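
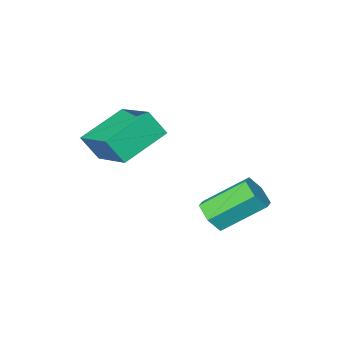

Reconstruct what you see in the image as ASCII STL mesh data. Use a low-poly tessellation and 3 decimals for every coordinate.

solid 
facet normal -0.398 0.393 -0.829
outer loop
vertex -0.247 0.18 0.069
vertex 1.352 0.344 -0.621
vertex -0.398 -1.603 -0.704
endloop
endfacet
facet normal -0.914 -0.094 0.395
outer loop
vertex 0.008 -2.004 0.141
vertex -0.247 0.18 0.069
vertex -0.398 -1.603 -0.704
endloop
endfacet
facet normal -0.398 0.393 -0.829
outer loop
vertex -0.398 -1.603 -0.704
vertex 1.352 0.344 -0.621
vertex 1.201 -1.439 -1.395
endloop
endfacet
facet normal -0.078 -0.915 -0.397
outer loop
vertex 1.201 -1.439 -1.395
vertex 0.008 -2.004 0.141
vertex -0.398 -1.603 -0.704
endloop
endfacet
facet normal 0.077 0.915 0.397
outer loop
vertex -0.247 0.18 0.069
vertex 1.758 -0.057 0.224
vertex 1.352 0.344 -0.621
endloop
endfacet
facet normal -0.914 -0.094 0.394
outer loop
vertex 0.159 -0.221 0.915
vertex -0.247 0.18 0.069
vertex 0.008 -2.004 0.141
endloop
endfacet
facet normal 0.077 0.915 0.396
outer loop
vertex 0.159 -0.221 0.915
vertex 1.758 -0.057 0.224
vertex -0.247 0.18 0.069
endloop
endfacet
facet normal 0.914 0.094 -0.395
outer loop
vertex 1.352 0.344 -0.621
vertex 1.758 -0.057 0.224
vertex 1.201 -1.439 -1.395
endloop
endfacet
facet normal -0.077 -0.915 -0.397
outer loop
vertex 1.607 -1.84 -0.549
vertex 0.008 -2.004 0.141
vertex 1.201 -1.439 -1.395
endloop
endfacet
facet normal 0.914 0.094 -0.394
outer loop
vertex 1.201 -1.439 -1.395
vertex 1.758 -0.057 0.224
vertex 1.607 -1.84 -0.549
endloop
endfacet
facet normal 0.398 -0.393 0.829
outer loop
vertex 1.607 -1.84 -0.549
vertex 0.159 -0.221 0.915
vertex 0.008 -2.004 0.141
endloop
endfacet
facet normal 0.398 -0.393 0.829
outer loop
vertex 1.758 -0.057 0.224
vertex 0.159 -0.221 0.915
vertex 1.607 -1.84 -0.549
endloop
endfacet
facet normal 0.693 -0.408 -0.595
outer loop
vertex -0.432 1.632 -2.424
vertex -0.804 1.769 -2.951
vertex -0.361 2.209 -2.737
endloop
endfacet
facet normal 0.713 0.264 0.649
outer loop
vertex -0.432 1.632 -2.424
vertex -0.361 2.209 -2.737
vertex -1.623 2.334 -1.401
endloop
endfacet
facet normal 0.713 0.264 0.649
outer loop
vertex -1.623 2.334 -1.401
vertex -0.361 2.209 -2.737
vertex -1.552 2.911 -1.714
endloop
endfacet
facet normal -0.692 0.408 0.595
outer loop
vertex -1.623 2.334 -1.401
vertex -1.552 2.911 -1.714
vertex -1.996 2.471 -1.929
endloop
endfacet
facet normal 0.693 -0.408 -0.595
outer loop
vertex -0.361 2.209 -2.737
vertex -0.804 1.769 -2.951
vertex -0.734 2.345 -3.265
endloop
endfacet
facet normal 0.449 0.889 -0.088
outer loop
vertex -0.361 2.209 -2.737
vertex -0.734 2.345 -3.265
vertex -1.552 2.911 -1.714
endloop
endfacet
facet normal 0.450 0.889 -0.087
outer loop
vertex -1.552 2.911 -1.714
vertex -0.734 2.345 -3.265
vertex -1.925 3.048 -2.242
endloop
endfacet
facet normal -0.692 0.408 0.595
outer loop
vertex -1.552 2.911 -1.714
vertex -1.925 3.048 -2.242
vertex -1.996 2.471 -1.929
endloop
endfacet
facet normal 0.692 -0.408 -0.595
outer loop
vertex -0.734 2.345 -3.265
vertex -0.804 1.769 -2.951
vertex -1.177 1.906 -3.479
endloop
endfacet
facet normal -0.263 0.624 -0.736
outer loop
vertex -0.734 2.345 -3.265
vertex -1.177 1.906 -3.479
vertex -1.925 3.048 -2.242
endloop
endfacet
facet normal -0.264 0.624 -0.736
outer loop
vertex -1.925 3.048 -2.242
vertex -1.177 1.906 -3.479
vertex -2.368 2.608 -2.456
endloop
endfacet
facet normal -0.693 0.408 0.595
outer loop
vertex -1.925 3.048 -2.242
vertex -2.368 2.608 -2.456
vertex -1.996 2.471 -1.929
endloop
endfacet
facet normal 0.692 -0.408 -0.595
outer loop
vertex -1.177 1.906 -3.479
vertex -0.804 1.769 -2.951
vertex -1.248 1.329 -3.166
endloop
endfacet
facet normal -0.713 -0.264 -0.649
outer loop
vertex -1.177 1.906 -3.479
vertex -1.248 1.329 -3.166
vertex -2.368 2.608 -2.456
endloop
endfacet
facet normal -0.713 -0.264 -0.649
outer loop
vertex -2.368 2.608 -2.456
vertex -1.248 1.329 -3.166
vertex -2.439 2.031 -2.143
endloop
endfacet
facet normal -0.693 0.408 0.595
outer loop
vertex -2.368 2.608 -2.456
vertex -2.439 2.031 -2.143
vertex -1.996 2.471 -1.929
endloop
endfacet
facet normal 0.692 -0.408 -0.595
outer loop
vertex -1.248 1.329 -3.166
vertex -0.804 1.769 -2.951
vertex -0.875 1.192 -2.638
endloop
endfacet
facet normal -0.449 -0.889 0.087
outer loop
vertex -1.248 1.329 -3.166
vertex -0.875 1.192 -2.638
vertex -2.439 2.031 -2.143
endloop
endfacet
facet normal -0.449 -0.889 0.088
outer loop
vertex -2.439 2.031 -2.143
vertex -0.875 1.192 -2.638
vertex -2.066 1.895 -1.615
endloop
endfacet
facet normal -0.693 0.408 0.595
outer loop
vertex -2.439 2.031 -2.143
vertex -2.066 1.895 -1.615
vertex -1.996 2.471 -1.929
endloop
endfacet
facet normal 0.693 -0.408 -0.595
outer loop
vertex -0.875 1.192 -2.638
vertex -0.804 1.769 -2.951
vertex -0.432 1.632 -2.424
endloop
endfacet
facet normal 0.264 -0.624 0.736
outer loop
vertex -0.875 1.192 -2.638
vertex -0.432 1.632 -2.424
vertex -2.066 1.895 -1.615
endloop
endfacet
facet normal 0.264 -0.624 0.735
outer loop
vertex -2.066 1.895 -1.615
vertex -0.432 1.632 -2.424
vertex -1.623 2.334 -1.401
endloop
endfacet
facet normal -0.692 0.408 0.595
outer loop
vertex -2.066 1.895 -1.615
vertex -1.623 2.334 -1.401
vertex -1.996 2.471 -1.929
endloop
endfacet

endsolid


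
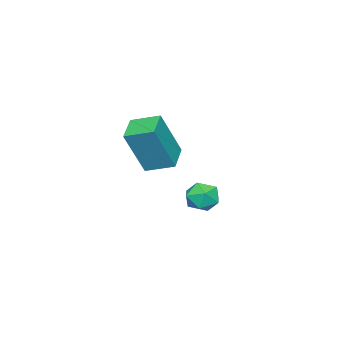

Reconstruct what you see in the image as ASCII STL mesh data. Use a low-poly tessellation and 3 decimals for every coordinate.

solid 
facet normal -0.900 -0.328 0.287
outer loop
vertex 1.151 -2.894 3.776
vertex 0.86 -1.778 4.139
vertex 0.384 -2.47 1.856
endloop
endfacet
facet normal 0.242 -0.923 -0.300
outer loop
vertex 1.5 -2.062 1.501
vertex 1.151 -2.894 3.776
vertex 0.384 -2.47 1.856
endloop
endfacet
facet normal -0.900 -0.328 0.287
outer loop
vertex 0.384 -2.47 1.856
vertex 0.86 -1.778 4.139
vertex 0.093 -1.353 2.22
endloop
endfacet
facet normal -0.363 0.202 -0.910
outer loop
vertex 0.093 -1.353 2.22
vertex 1.5 -2.062 1.501
vertex 0.384 -2.47 1.856
endloop
endfacet
facet normal 0.363 -0.201 0.910
outer loop
vertex 1.151 -2.894 3.776
vertex 1.976 -1.37 3.784
vertex 0.86 -1.778 4.139
endloop
endfacet
facet normal 0.241 -0.923 -0.301
outer loop
vertex 2.267 -2.487 3.42
vertex 1.151 -2.894 3.776
vertex 1.5 -2.062 1.501
endloop
endfacet
facet normal 0.364 -0.202 0.909
outer loop
vertex 2.267 -2.487 3.42
vertex 1.976 -1.37 3.784
vertex 1.151 -2.894 3.776
endloop
endfacet
facet normal -0.242 0.923 0.301
outer loop
vertex 0.86 -1.778 4.139
vertex 1.976 -1.37 3.784
vertex 0.093 -1.353 2.22
endloop
endfacet
facet normal -0.364 0.201 -0.910
outer loop
vertex 1.209 -0.946 1.864
vertex 1.5 -2.062 1.501
vertex 0.093 -1.353 2.22
endloop
endfacet
facet normal -0.241 0.923 0.300
outer loop
vertex 0.093 -1.353 2.22
vertex 1.976 -1.37 3.784
vertex 1.209 -0.946 1.864
endloop
endfacet
facet normal 0.900 0.328 -0.287
outer loop
vertex 1.209 -0.946 1.864
vertex 2.267 -2.487 3.42
vertex 1.5 -2.062 1.501
endloop
endfacet
facet normal 0.900 0.328 -0.287
outer loop
vertex 1.976 -1.37 3.784
vertex 2.267 -2.487 3.42
vertex 1.209 -0.946 1.864
endloop
endfacet
facet normal 0.107 0.883 0.458
outer loop
vertex -2.509 -1.243 -1.542
vertex -2.886 -1.531 -0.899
vertex -2.092 -1.596 -0.959
endloop
endfacet
facet normal 0.644 0.765 0.003
outer loop
vertex -2.509 -1.243 -1.542
vertex -2.092 -1.596 -0.959
vertex -1.913 -1.744 -1.724
endloop
endfacet
facet normal 0.365 0.669 -0.647
outer loop
vertex -2.509 -1.243 -1.542
vertex -1.913 -1.744 -1.724
vertex -2.597 -1.77 -2.137
endloop
endfacet
facet normal -0.345 0.727 -0.593
outer loop
vertex -2.509 -1.243 -1.542
vertex -2.597 -1.77 -2.137
vertex -3.198 -1.639 -1.627
endloop
endfacet
facet normal -0.505 0.859 0.089
outer loop
vertex -2.509 -1.243 -1.542
vertex -3.198 -1.639 -1.627
vertex -2.886 -1.531 -0.899
endloop
endfacet
facet normal 0.968 0.159 0.196
outer loop
vertex -1.913 -1.744 -1.724
vertex -2.092 -1.596 -0.959
vertex -1.922 -2.341 -1.193
endloop
endfacet
facet normal 0.099 0.349 0.932
outer loop
vertex -2.092 -1.596 -0.959
vertex -2.886 -1.531 -0.899
vertex -2.523 -2.21 -0.683
endloop
endfacet
facet normal -0.889 0.311 0.335
outer loop
vertex -2.886 -1.531 -0.899
vertex -3.198 -1.639 -1.627
vertex -3.207 -2.236 -1.096
endloop
endfacet
facet normal -0.631 0.098 -0.769
outer loop
vertex -3.198 -1.639 -1.627
vertex -2.597 -1.77 -2.137
vertex -3.028 -2.384 -1.861
endloop
endfacet
facet normal 0.517 0.004 -0.856
outer loop
vertex -2.597 -1.77 -2.137
vertex -1.913 -1.744 -1.724
vertex -2.234 -2.449 -1.921
endloop
endfacet
facet normal 0.345 -0.727 0.593
outer loop
vertex -2.611 -2.737 -1.278
vertex -1.922 -2.341 -1.193
vertex -2.523 -2.21 -0.683
endloop
endfacet
facet normal -0.365 -0.669 0.647
outer loop
vertex -2.611 -2.737 -1.278
vertex -2.523 -2.21 -0.683
vertex -3.207 -2.236 -1.096
endloop
endfacet
facet normal -0.644 -0.765 -0.003
outer loop
vertex -2.611 -2.737 -1.278
vertex -3.207 -2.236 -1.096
vertex -3.028 -2.384 -1.861
endloop
endfacet
facet normal -0.107 -0.883 -0.458
outer loop
vertex -2.611 -2.737 -1.278
vertex -3.028 -2.384 -1.861
vertex -2.234 -2.449 -1.921
endloop
endfacet
facet normal 0.505 -0.859 -0.089
outer loop
vertex -2.611 -2.737 -1.278
vertex -2.234 -2.449 -1.921
vertex -1.922 -2.341 -1.193
endloop
endfacet
facet normal 0.631 -0.098 0.769
outer loop
vertex -2.523 -2.21 -0.683
vertex -1.922 -2.341 -1.193
vertex -2.092 -1.596 -0.959
endloop
endfacet
facet normal -0.517 -0.004 0.856
outer loop
vertex -3.207 -2.236 -1.096
vertex -2.523 -2.21 -0.683
vertex -2.886 -1.531 -0.899
endloop
endfacet
facet normal -0.968 -0.159 -0.196
outer loop
vertex -3.028 -2.384 -1.861
vertex -3.207 -2.236 -1.096
vertex -3.198 -1.639 -1.627
endloop
endfacet
facet normal -0.099 -0.349 -0.932
outer loop
vertex -2.234 -2.449 -1.921
vertex -3.028 -2.384 -1.861
vertex -2.597 -1.77 -2.137
endloop
endfacet
facet normal 0.889 -0.311 -0.335
outer loop
vertex -1.922 -2.341 -1.193
vertex -2.234 -2.449 -1.921
vertex -1.913 -1.744 -1.724
endloop
endfacet

endsolid


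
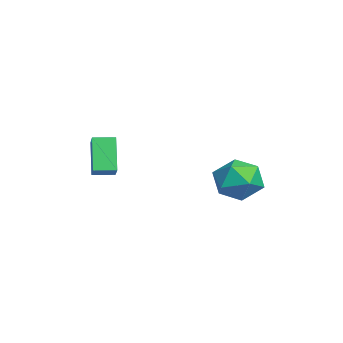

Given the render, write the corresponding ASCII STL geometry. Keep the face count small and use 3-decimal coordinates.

solid 
facet normal -0.883 0.294 -0.366
outer loop
vertex 3.296 3.6 0.283
vertex 2.709 2.869 1.111
vertex 2.981 4.054 1.406
endloop
endfacet
facet normal -0.394 0.808 -0.437
outer loop
vertex 3.296 3.6 0.283
vertex 2.981 4.054 1.406
vertex 4.096 4.329 0.91
endloop
endfacet
facet normal 0.147 0.547 -0.824
outer loop
vertex 3.296 3.6 0.283
vertex 4.096 4.329 0.91
vertex 4.514 3.314 0.31
endloop
endfacet
facet normal -0.008 -0.128 -0.992
outer loop
vertex 3.296 3.6 0.283
vertex 4.514 3.314 0.31
vertex 3.656 2.411 0.434
endloop
endfacet
facet normal -0.645 -0.285 -0.709
outer loop
vertex 3.296 3.6 0.283
vertex 3.656 2.411 0.434
vertex 2.709 2.869 1.111
endloop
endfacet
facet normal -0.144 0.967 0.212
outer loop
vertex 4.096 4.329 0.91
vertex 2.981 4.054 1.406
vertex 4.004 4.049 2.126
endloop
endfacet
facet normal -0.936 0.133 0.327
outer loop
vertex 2.981 4.054 1.406
vertex 2.709 2.869 1.111
vertex 3.146 3.146 2.25
endloop
endfacet
facet normal -0.551 -0.803 -0.227
outer loop
vertex 2.709 2.869 1.111
vertex 3.656 2.411 0.434
vertex 3.564 2.131 1.65
endloop
endfacet
facet normal 0.479 -0.549 -0.685
outer loop
vertex 3.656 2.411 0.434
vertex 4.514 3.314 0.31
vertex 4.679 2.406 1.154
endloop
endfacet
facet normal 0.730 0.545 -0.413
outer loop
vertex 4.514 3.314 0.31
vertex 4.096 4.329 0.91
vertex 4.951 3.591 1.449
endloop
endfacet
facet normal 0.008 0.128 0.992
outer loop
vertex 4.364 2.86 2.277
vertex 4.004 4.049 2.126
vertex 3.146 3.146 2.25
endloop
endfacet
facet normal -0.147 -0.547 0.824
outer loop
vertex 4.364 2.86 2.277
vertex 3.146 3.146 2.25
vertex 3.564 2.131 1.65
endloop
endfacet
facet normal 0.394 -0.808 0.437
outer loop
vertex 4.364 2.86 2.277
vertex 3.564 2.131 1.65
vertex 4.679 2.406 1.154
endloop
endfacet
facet normal 0.883 -0.294 0.366
outer loop
vertex 4.364 2.86 2.277
vertex 4.679 2.406 1.154
vertex 4.951 3.591 1.449
endloop
endfacet
facet normal 0.645 0.285 0.709
outer loop
vertex 4.364 2.86 2.277
vertex 4.951 3.591 1.449
vertex 4.004 4.049 2.126
endloop
endfacet
facet normal -0.479 0.549 0.685
outer loop
vertex 3.146 3.146 2.25
vertex 4.004 4.049 2.126
vertex 2.981 4.054 1.406
endloop
endfacet
facet normal -0.730 -0.545 0.413
outer loop
vertex 3.564 2.131 1.65
vertex 3.146 3.146 2.25
vertex 2.709 2.869 1.111
endloop
endfacet
facet normal 0.144 -0.967 -0.212
outer loop
vertex 4.679 2.406 1.154
vertex 3.564 2.131 1.65
vertex 3.656 2.411 0.434
endloop
endfacet
facet normal 0.936 -0.133 -0.327
outer loop
vertex 4.951 3.591 1.449
vertex 4.679 2.406 1.154
vertex 4.514 3.314 0.31
endloop
endfacet
facet normal 0.551 0.803 0.227
outer loop
vertex 4.004 4.049 2.126
vertex 4.951 3.591 1.449
vertex 4.096 4.329 0.91
endloop
endfacet
facet normal -0.557 -0.000 0.830
outer loop
vertex 0.444 -2.959 2.799
vertex 0.4 -1.89 2.77
vertex -0.452 -3.011 2.198
endloop
endfacet
facet normal 0.040 -0.999 0.026
outer loop
vertex 0.64 -3.01 0.57
vertex 0.444 -2.959 2.799
vertex -0.452 -3.011 2.198
endloop
endfacet
facet normal -0.557 -0.000 0.830
outer loop
vertex -0.452 -3.011 2.198
vertex 0.4 -1.89 2.77
vertex -0.496 -1.943 2.169
endloop
endfacet
facet normal -0.829 -0.049 -0.556
outer loop
vertex -0.496 -1.943 2.169
vertex 0.64 -3.01 0.57
vertex -0.452 -3.011 2.198
endloop
endfacet
facet normal 0.829 0.049 0.556
outer loop
vertex 0.444 -2.959 2.799
vertex 1.492 -1.889 1.142
vertex 0.4 -1.89 2.77
endloop
endfacet
facet normal 0.041 -0.999 0.026
outer loop
vertex 1.536 -2.957 1.171
vertex 0.444 -2.959 2.799
vertex 0.64 -3.01 0.57
endloop
endfacet
facet normal 0.829 0.049 0.556
outer loop
vertex 1.536 -2.957 1.171
vertex 1.492 -1.889 1.142
vertex 0.444 -2.959 2.799
endloop
endfacet
facet normal -0.041 0.999 -0.027
outer loop
vertex 0.4 -1.89 2.77
vertex 1.492 -1.889 1.142
vertex -0.496 -1.943 2.169
endloop
endfacet
facet normal -0.829 -0.049 -0.556
outer loop
vertex 0.596 -1.941 0.541
vertex 0.64 -3.01 0.57
vertex -0.496 -1.943 2.169
endloop
endfacet
facet normal -0.041 0.999 -0.026
outer loop
vertex -0.496 -1.943 2.169
vertex 1.492 -1.889 1.142
vertex 0.596 -1.941 0.541
endloop
endfacet
facet normal 0.557 0.000 -0.830
outer loop
vertex 0.596 -1.941 0.541
vertex 1.536 -2.957 1.171
vertex 0.64 -3.01 0.57
endloop
endfacet
facet normal 0.557 0.000 -0.830
outer loop
vertex 1.492 -1.889 1.142
vertex 1.536 -2.957 1.171
vertex 0.596 -1.941 0.541
endloop
endfacet

endsolid


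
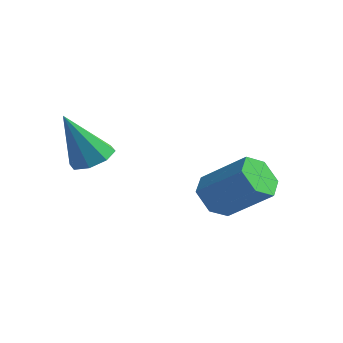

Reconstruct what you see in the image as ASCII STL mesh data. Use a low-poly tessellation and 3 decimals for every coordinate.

solid 
facet normal 0.345 0.253 -0.904
outer loop
vertex -0.899 -0.983 -1.605
vertex -1.431 -1.237 -1.879
vertex -1.266 -0.651 -1.652
endloop
endfacet
facet normal 0.430 0.574 0.697
outer loop
vertex -0.899 -0.983 -1.605
vertex -1.266 -0.651 -1.652
vertex -2.009 -1.663 -0.361
endloop
endfacet
facet normal 0.345 0.253 -0.904
outer loop
vertex -1.266 -0.651 -1.652
vertex -1.431 -1.237 -1.879
vertex -1.73 -0.662 -1.832
endloop
endfacet
facet normal -0.221 0.825 0.520
outer loop
vertex -1.266 -0.651 -1.652
vertex -1.73 -0.662 -1.832
vertex -2.009 -1.663 -0.361
endloop
endfacet
facet normal 0.345 0.253 -0.904
outer loop
vertex -1.73 -0.662 -1.832
vertex -1.431 -1.237 -1.879
vertex -2.018 -1.009 -2.039
endloop
endfacet
facet normal -0.811 0.544 0.216
outer loop
vertex -1.73 -0.662 -1.832
vertex -2.018 -1.009 -2.039
vertex -2.009 -1.663 -0.361
endloop
endfacet
facet normal 0.345 0.253 -0.904
outer loop
vertex -2.018 -1.009 -2.039
vertex -1.431 -1.237 -1.879
vertex -1.963 -1.491 -2.153
endloop
endfacet
facet normal -0.994 -0.105 -0.036
outer loop
vertex -2.018 -1.009 -2.039
vertex -1.963 -1.491 -2.153
vertex -2.009 -1.663 -0.361
endloop
endfacet
facet normal 0.344 0.255 -0.904
outer loop
vertex -1.963 -1.491 -2.153
vertex -1.431 -1.237 -1.879
vertex -1.596 -1.823 -2.107
endloop
endfacet
facet normal -0.662 -0.744 -0.088
outer loop
vertex -1.963 -1.491 -2.153
vertex -1.596 -1.823 -2.107
vertex -2.009 -1.663 -0.361
endloop
endfacet
facet normal 0.345 0.255 -0.904
outer loop
vertex -1.596 -1.823 -2.107
vertex -1.431 -1.237 -1.879
vertex -1.132 -1.812 -1.927
endloop
endfacet
facet normal -0.011 -0.996 0.089
outer loop
vertex -1.596 -1.823 -2.107
vertex -1.132 -1.812 -1.927
vertex -2.009 -1.663 -0.361
endloop
endfacet
facet normal 0.344 0.254 -0.904
outer loop
vertex -1.132 -1.812 -1.927
vertex -1.431 -1.237 -1.879
vertex -0.843 -1.464 -1.719
endloop
endfacet
facet normal 0.579 -0.715 0.392
outer loop
vertex -1.132 -1.812 -1.927
vertex -0.843 -1.464 -1.719
vertex -2.009 -1.663 -0.361
endloop
endfacet
facet normal 0.344 0.254 -0.904
outer loop
vertex -0.843 -1.464 -1.719
vertex -1.431 -1.237 -1.879
vertex -0.899 -0.983 -1.605
endloop
endfacet
facet normal 0.762 -0.064 0.645
outer loop
vertex -0.843 -1.464 -1.719
vertex -0.899 -0.983 -1.605
vertex -2.009 -1.663 -0.361
endloop
endfacet
facet normal -0.766 -0.124 -0.630
outer loop
vertex 1.035 1.373 -4.517
vertex 0.566 1.459 -3.964
vertex 0.788 2.039 -4.348
endloop
endfacet
facet normal 0.547 0.391 -0.740
outer loop
vertex 1.035 1.373 -4.517
vertex 0.788 2.039 -4.348
vertex 2.283 1.574 -3.489
endloop
endfacet
facet normal 0.547 0.390 -0.741
outer loop
vertex 2.283 1.574 -3.489
vertex 0.788 2.039 -4.348
vertex 2.037 2.24 -3.32
endloop
endfacet
facet normal 0.766 0.123 0.631
outer loop
vertex 2.283 1.574 -3.489
vertex 2.037 2.24 -3.32
vertex 1.814 1.661 -2.936
endloop
endfacet
facet normal -0.766 -0.124 -0.630
outer loop
vertex 0.788 2.039 -4.348
vertex 0.566 1.459 -3.964
vertex 0.319 2.126 -3.795
endloop
endfacet
facet normal -0.018 0.985 -0.170
outer loop
vertex 0.788 2.039 -4.348
vertex 0.319 2.126 -3.795
vertex 2.037 2.24 -3.32
endloop
endfacet
facet normal -0.018 0.985 -0.170
outer loop
vertex 2.037 2.24 -3.32
vertex 0.319 2.126 -3.795
vertex 1.568 2.327 -2.767
endloop
endfacet
facet normal 0.766 0.123 0.631
outer loop
vertex 2.037 2.24 -3.32
vertex 1.568 2.327 -2.767
vertex 1.814 1.661 -2.936
endloop
endfacet
facet normal -0.766 -0.124 -0.630
outer loop
vertex 0.319 2.126 -3.795
vertex 0.566 1.459 -3.964
vertex 0.097 1.546 -3.411
endloop
endfacet
facet normal -0.566 0.595 0.571
outer loop
vertex 0.319 2.126 -3.795
vertex 0.097 1.546 -3.411
vertex 1.568 2.327 -2.767
endloop
endfacet
facet normal -0.566 0.595 0.571
outer loop
vertex 1.568 2.327 -2.767
vertex 0.097 1.546 -3.411
vertex 1.345 1.747 -2.383
endloop
endfacet
facet normal 0.766 0.123 0.631
outer loop
vertex 1.568 2.327 -2.767
vertex 1.345 1.747 -2.383
vertex 1.814 1.661 -2.936
endloop
endfacet
facet normal -0.766 -0.123 -0.631
outer loop
vertex 0.097 1.546 -3.411
vertex 0.566 1.459 -3.964
vertex 0.343 0.88 -3.58
endloop
endfacet
facet normal -0.547 -0.390 0.741
outer loop
vertex 0.097 1.546 -3.411
vertex 0.343 0.88 -3.58
vertex 1.345 1.747 -2.383
endloop
endfacet
facet normal -0.547 -0.391 0.741
outer loop
vertex 1.345 1.747 -2.383
vertex 0.343 0.88 -3.58
vertex 1.592 1.081 -2.552
endloop
endfacet
facet normal 0.766 0.124 0.630
outer loop
vertex 1.345 1.747 -2.383
vertex 1.592 1.081 -2.552
vertex 1.814 1.661 -2.936
endloop
endfacet
facet normal -0.766 -0.123 -0.631
outer loop
vertex 0.343 0.88 -3.58
vertex 0.566 1.459 -3.964
vertex 0.812 0.793 -4.133
endloop
endfacet
facet normal 0.018 -0.985 0.170
outer loop
vertex 0.343 0.88 -3.58
vertex 0.812 0.793 -4.133
vertex 1.592 1.081 -2.552
endloop
endfacet
facet normal 0.018 -0.985 0.170
outer loop
vertex 1.592 1.081 -2.552
vertex 0.812 0.793 -4.133
vertex 2.061 0.994 -3.105
endloop
endfacet
facet normal 0.766 0.124 0.630
outer loop
vertex 1.592 1.081 -2.552
vertex 2.061 0.994 -3.105
vertex 1.814 1.661 -2.936
endloop
endfacet
facet normal -0.766 -0.123 -0.631
outer loop
vertex 0.812 0.793 -4.133
vertex 0.566 1.459 -3.964
vertex 1.035 1.373 -4.517
endloop
endfacet
facet normal 0.566 -0.595 -0.571
outer loop
vertex 0.812 0.793 -4.133
vertex 1.035 1.373 -4.517
vertex 2.061 0.994 -3.105
endloop
endfacet
facet normal 0.566 -0.595 -0.571
outer loop
vertex 2.061 0.994 -3.105
vertex 1.035 1.373 -4.517
vertex 2.283 1.574 -3.489
endloop
endfacet
facet normal 0.766 0.124 0.630
outer loop
vertex 2.061 0.994 -3.105
vertex 2.283 1.574 -3.489
vertex 1.814 1.661 -2.936
endloop
endfacet

endsolid


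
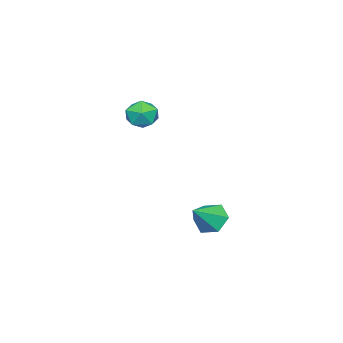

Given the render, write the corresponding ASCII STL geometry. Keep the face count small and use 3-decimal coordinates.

solid 
facet normal -0.984 0.083 -0.160
outer loop
vertex -4.458 -3.514 2.212
vertex -4.52 -4.299 2.187
vertex -4.6 -3.919 2.874
endloop
endfacet
facet normal -0.742 0.631 0.227
outer loop
vertex -4.458 -3.514 2.212
vertex -4.6 -3.919 2.874
vertex -4.088 -3.319 2.881
endloop
endfacet
facet normal -0.235 0.960 -0.150
outer loop
vertex -4.458 -3.514 2.212
vertex -4.088 -3.319 2.881
vertex -3.692 -3.329 2.199
endloop
endfacet
facet normal -0.162 0.616 -0.771
outer loop
vertex -4.458 -3.514 2.212
vertex -3.692 -3.329 2.199
vertex -3.959 -3.935 1.771
endloop
endfacet
facet normal -0.625 0.074 -0.777
outer loop
vertex -4.458 -3.514 2.212
vertex -3.959 -3.935 1.771
vertex -4.52 -4.299 2.187
endloop
endfacet
facet normal -0.441 0.367 0.819
outer loop
vertex -4.088 -3.319 2.881
vertex -4.6 -3.919 2.874
vertex -3.921 -3.985 3.269
endloop
endfacet
facet normal -0.833 -0.520 0.191
outer loop
vertex -4.6 -3.919 2.874
vertex -4.52 -4.299 2.187
vertex -4.188 -4.591 2.841
endloop
endfacet
facet normal -0.252 -0.534 -0.807
outer loop
vertex -4.52 -4.299 2.187
vertex -3.959 -3.935 1.771
vertex -3.792 -4.601 2.159
endloop
endfacet
facet normal 0.497 0.344 -0.797
outer loop
vertex -3.959 -3.935 1.771
vertex -3.692 -3.329 2.199
vertex -3.28 -4.001 2.166
endloop
endfacet
facet normal 0.382 0.901 0.208
outer loop
vertex -3.692 -3.329 2.199
vertex -4.088 -3.319 2.881
vertex -3.36 -3.621 2.853
endloop
endfacet
facet normal 0.162 -0.616 0.771
outer loop
vertex -3.422 -4.406 2.828
vertex -3.921 -3.985 3.269
vertex -4.188 -4.591 2.841
endloop
endfacet
facet normal 0.235 -0.960 0.150
outer loop
vertex -3.422 -4.406 2.828
vertex -4.188 -4.591 2.841
vertex -3.792 -4.601 2.159
endloop
endfacet
facet normal 0.742 -0.631 -0.227
outer loop
vertex -3.422 -4.406 2.828
vertex -3.792 -4.601 2.159
vertex -3.28 -4.001 2.166
endloop
endfacet
facet normal 0.984 -0.083 0.160
outer loop
vertex -3.422 -4.406 2.828
vertex -3.28 -4.001 2.166
vertex -3.36 -3.621 2.853
endloop
endfacet
facet normal 0.625 -0.074 0.777
outer loop
vertex -3.422 -4.406 2.828
vertex -3.36 -3.621 2.853
vertex -3.921 -3.985 3.269
endloop
endfacet
facet normal -0.497 -0.344 0.797
outer loop
vertex -4.188 -4.591 2.841
vertex -3.921 -3.985 3.269
vertex -4.6 -3.919 2.874
endloop
endfacet
facet normal -0.382 -0.901 -0.208
outer loop
vertex -3.792 -4.601 2.159
vertex -4.188 -4.591 2.841
vertex -4.52 -4.299 2.187
endloop
endfacet
facet normal 0.441 -0.367 -0.819
outer loop
vertex -3.28 -4.001 2.166
vertex -3.792 -4.601 2.159
vertex -3.959 -3.935 1.771
endloop
endfacet
facet normal 0.833 0.520 -0.191
outer loop
vertex -3.36 -3.621 2.853
vertex -3.28 -4.001 2.166
vertex -3.692 -3.329 2.199
endloop
endfacet
facet normal 0.252 0.534 0.807
outer loop
vertex -3.921 -3.985 3.269
vertex -3.36 -3.621 2.853
vertex -4.088 -3.319 2.881
endloop
endfacet
facet normal -0.776 0.145 -0.614
outer loop
vertex -3.795 -1.148 -3.39
vertex -4.264 -0.946 -2.749
vertex -3.841 -0.367 -3.147
endloop
endfacet
facet normal 0.908 0.172 -0.381
outer loop
vertex -3.795 -1.148 -3.39
vertex -3.841 -0.367 -3.147
vertex -3.156 -1.154 -1.871
endloop
endfacet
facet normal -0.776 0.144 -0.614
outer loop
vertex -3.841 -0.367 -3.147
vertex -4.264 -0.946 -2.749
vertex -4.311 -0.164 -2.506
endloop
endfacet
facet normal 0.583 0.793 0.176
outer loop
vertex -3.841 -0.367 -3.147
vertex -4.311 -0.164 -2.506
vertex -3.156 -1.154 -1.871
endloop
endfacet
facet normal -0.775 0.145 -0.615
outer loop
vertex -4.311 -0.164 -2.506
vertex -4.264 -0.946 -2.749
vertex -4.734 -0.743 -2.109
endloop
endfacet
facet normal 0.019 0.556 0.831
outer loop
vertex -4.311 -0.164 -2.506
vertex -4.734 -0.743 -2.109
vertex -3.156 -1.154 -1.871
endloop
endfacet
facet normal -0.775 0.146 -0.615
outer loop
vertex -4.734 -0.743 -2.109
vertex -4.264 -0.946 -2.749
vertex -4.688 -1.525 -2.352
endloop
endfacet
facet normal -0.218 -0.301 0.928
outer loop
vertex -4.734 -0.743 -2.109
vertex -4.688 -1.525 -2.352
vertex -3.156 -1.154 -1.871
endloop
endfacet
facet normal -0.775 0.146 -0.615
outer loop
vertex -4.688 -1.525 -2.352
vertex -4.264 -0.946 -2.749
vertex -4.218 -1.727 -2.993
endloop
endfacet
facet normal 0.107 -0.923 0.370
outer loop
vertex -4.688 -1.525 -2.352
vertex -4.218 -1.727 -2.993
vertex -3.156 -1.154 -1.871
endloop
endfacet
facet normal -0.776 0.146 -0.614
outer loop
vertex -4.218 -1.727 -2.993
vertex -4.264 -0.946 -2.749
vertex -3.795 -1.148 -3.39
endloop
endfacet
facet normal 0.670 -0.685 -0.285
outer loop
vertex -4.218 -1.727 -2.993
vertex -3.795 -1.148 -3.39
vertex -3.156 -1.154 -1.871
endloop
endfacet

endsolid


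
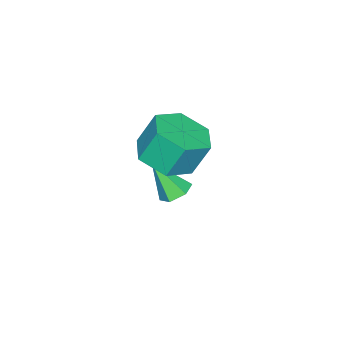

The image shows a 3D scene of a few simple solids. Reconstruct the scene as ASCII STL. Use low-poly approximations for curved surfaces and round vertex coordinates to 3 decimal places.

solid 
facet normal -0.105 0.533 -0.840
outer loop
vertex 2.169 2.415 -2.138
vertex 1.77 2.781 -1.856
vertex 2.365 2.914 -1.846
endloop
endfacet
facet normal 0.924 -0.381 0.030
outer loop
vertex 2.169 2.415 -2.138
vertex 2.365 2.914 -1.846
vertex 1.93 1.959 -0.564
endloop
endfacet
facet normal -0.105 0.533 -0.839
outer loop
vertex 2.365 2.914 -1.846
vertex 1.77 2.781 -1.856
vertex 1.966 3.279 -1.564
endloop
endfacet
facet normal 0.742 0.392 0.544
outer loop
vertex 2.365 2.914 -1.846
vertex 1.966 3.279 -1.564
vertex 1.93 1.959 -0.564
endloop
endfacet
facet normal -0.103 0.533 -0.840
outer loop
vertex 1.966 3.279 -1.564
vertex 1.77 2.781 -1.856
vertex 1.37 3.146 -1.575
endloop
endfacet
facet normal -0.148 0.600 0.786
outer loop
vertex 1.966 3.279 -1.564
vertex 1.37 3.146 -1.575
vertex 1.93 1.959 -0.564
endloop
endfacet
facet normal -0.103 0.533 -0.840
outer loop
vertex 1.37 3.146 -1.575
vertex 1.77 2.781 -1.856
vertex 1.174 2.648 -1.867
endloop
endfacet
facet normal -0.856 0.035 0.515
outer loop
vertex 1.37 3.146 -1.575
vertex 1.174 2.648 -1.867
vertex 1.93 1.959 -0.564
endloop
endfacet
facet normal -0.104 0.534 -0.839
outer loop
vertex 1.174 2.648 -1.867
vertex 1.77 2.781 -1.856
vertex 1.574 2.282 -2.149
endloop
endfacet
facet normal -0.675 -0.738 0.001
outer loop
vertex 1.174 2.648 -1.867
vertex 1.574 2.282 -2.149
vertex 1.93 1.959 -0.564
endloop
endfacet
facet normal -0.104 0.534 -0.839
outer loop
vertex 1.574 2.282 -2.149
vertex 1.77 2.781 -1.856
vertex 2.169 2.415 -2.138
endloop
endfacet
facet normal 0.216 -0.946 -0.241
outer loop
vertex 1.574 2.282 -2.149
vertex 2.169 2.415 -2.138
vertex 1.93 1.959 -0.564
endloop
endfacet
facet normal 0.235 -0.356 -0.904
outer loop
vertex 4.368 3.061 1.84
vertex 3.467 3.421 1.464
vertex 4.316 4.022 1.448
endloop
endfacet
facet normal 0.971 0.134 0.200
outer loop
vertex 4.368 3.061 1.84
vertex 4.316 4.022 1.448
vertex 4.053 3.538 3.052
endloop
endfacet
facet normal 0.971 0.134 0.200
outer loop
vertex 4.053 3.538 3.052
vertex 4.316 4.022 1.448
vertex 4.001 4.5 2.659
endloop
endfacet
facet normal -0.235 0.357 0.904
outer loop
vertex 4.053 3.538 3.052
vertex 4.001 4.5 2.659
vertex 3.153 3.899 2.676
endloop
endfacet
facet normal 0.235 -0.356 -0.904
outer loop
vertex 4.316 4.022 1.448
vertex 3.467 3.421 1.464
vertex 3.416 4.383 1.072
endloop
endfacet
facet normal 0.443 0.867 -0.227
outer loop
vertex 4.316 4.022 1.448
vertex 3.416 4.383 1.072
vertex 4.001 4.5 2.659
endloop
endfacet
facet normal 0.443 0.867 -0.227
outer loop
vertex 4.001 4.5 2.659
vertex 3.416 4.383 1.072
vertex 3.101 4.861 2.283
endloop
endfacet
facet normal -0.235 0.357 0.904
outer loop
vertex 4.001 4.5 2.659
vertex 3.101 4.861 2.283
vertex 3.153 3.899 2.676
endloop
endfacet
facet normal 0.235 -0.356 -0.904
outer loop
vertex 3.416 4.383 1.072
vertex 3.467 3.421 1.464
vertex 2.567 3.782 1.088
endloop
endfacet
facet normal -0.528 0.734 -0.427
outer loop
vertex 3.416 4.383 1.072
vertex 2.567 3.782 1.088
vertex 3.101 4.861 2.283
endloop
endfacet
facet normal -0.529 0.734 -0.426
outer loop
vertex 3.101 4.861 2.283
vertex 2.567 3.782 1.088
vertex 2.252 4.259 2.3
endloop
endfacet
facet normal -0.235 0.357 0.904
outer loop
vertex 3.101 4.861 2.283
vertex 2.252 4.259 2.3
vertex 3.153 3.899 2.676
endloop
endfacet
facet normal 0.235 -0.357 -0.904
outer loop
vertex 2.567 3.782 1.088
vertex 3.467 3.421 1.464
vertex 2.619 2.82 1.481
endloop
endfacet
facet normal -0.971 -0.134 -0.200
outer loop
vertex 2.567 3.782 1.088
vertex 2.619 2.82 1.481
vertex 2.252 4.259 2.3
endloop
endfacet
facet normal -0.971 -0.134 -0.200
outer loop
vertex 2.252 4.259 2.3
vertex 2.619 2.82 1.481
vertex 2.304 3.298 2.692
endloop
endfacet
facet normal -0.235 0.356 0.904
outer loop
vertex 2.252 4.259 2.3
vertex 2.304 3.298 2.692
vertex 3.153 3.899 2.676
endloop
endfacet
facet normal 0.235 -0.357 -0.904
outer loop
vertex 2.619 2.82 1.481
vertex 3.467 3.421 1.464
vertex 3.519 2.459 1.857
endloop
endfacet
facet normal -0.443 -0.867 0.227
outer loop
vertex 2.619 2.82 1.481
vertex 3.519 2.459 1.857
vertex 2.304 3.298 2.692
endloop
endfacet
facet normal -0.443 -0.867 0.227
outer loop
vertex 2.304 3.298 2.692
vertex 3.519 2.459 1.857
vertex 3.204 2.937 3.068
endloop
endfacet
facet normal -0.235 0.356 0.904
outer loop
vertex 2.304 3.298 2.692
vertex 3.204 2.937 3.068
vertex 3.153 3.899 2.676
endloop
endfacet
facet normal 0.235 -0.357 -0.904
outer loop
vertex 3.519 2.459 1.857
vertex 3.467 3.421 1.464
vertex 4.368 3.061 1.84
endloop
endfacet
facet normal 0.529 -0.734 0.427
outer loop
vertex 3.519 2.459 1.857
vertex 4.368 3.061 1.84
vertex 3.204 2.937 3.068
endloop
endfacet
facet normal 0.528 -0.735 0.426
outer loop
vertex 3.204 2.937 3.068
vertex 4.368 3.061 1.84
vertex 4.053 3.538 3.052
endloop
endfacet
facet normal -0.235 0.356 0.904
outer loop
vertex 3.204 2.937 3.068
vertex 4.053 3.538 3.052
vertex 3.153 3.899 2.676
endloop
endfacet

endsolid


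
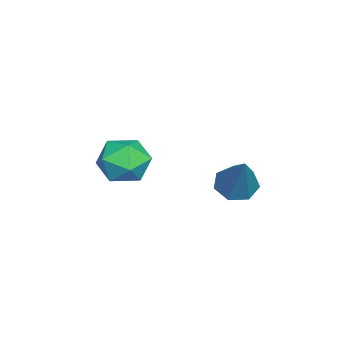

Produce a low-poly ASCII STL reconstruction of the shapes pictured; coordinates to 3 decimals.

solid 
facet normal -0.558 -0.206 -0.804
outer loop
vertex -2.053 -0.166 -1.097
vertex -2.69 -0.013 -0.694
vertex -2.262 0.469 -1.115
endloop
endfacet
facet normal 0.903 0.288 -0.319
outer loop
vertex -2.053 -0.166 -1.097
vertex -2.262 0.469 -1.115
vertex -1.49 0.433 1.034
endloop
endfacet
facet normal -0.557 -0.207 -0.804
outer loop
vertex -2.262 0.469 -1.115
vertex -2.69 -0.013 -0.694
vertex -2.794 0.74 -0.816
endloop
endfacet
facet normal 0.393 0.911 -0.126
outer loop
vertex -2.262 0.469 -1.115
vertex -2.794 0.74 -0.816
vertex -1.49 0.433 1.034
endloop
endfacet
facet normal -0.559 -0.207 -0.803
outer loop
vertex -2.794 0.74 -0.816
vertex -2.69 -0.013 -0.694
vertex -3.248 0.445 -0.424
endloop
endfacet
facet normal -0.282 0.895 0.347
outer loop
vertex -2.794 0.74 -0.816
vertex -3.248 0.445 -0.424
vertex -1.49 0.433 1.034
endloop
endfacet
facet normal -0.559 -0.207 -0.803
outer loop
vertex -3.248 0.445 -0.424
vertex -2.69 -0.013 -0.694
vertex -3.282 -0.195 -0.235
endloop
endfacet
facet normal -0.617 0.253 0.746
outer loop
vertex -3.248 0.445 -0.424
vertex -3.282 -0.195 -0.235
vertex -1.49 0.433 1.034
endloop
endfacet
facet normal -0.559 -0.207 -0.803
outer loop
vertex -3.282 -0.195 -0.235
vertex -2.69 -0.013 -0.694
vertex -2.87 -0.698 -0.392
endloop
endfacet
facet normal -0.357 -0.532 0.768
outer loop
vertex -3.282 -0.195 -0.235
vertex -2.87 -0.698 -0.392
vertex -1.49 0.433 1.034
endloop
endfacet
facet normal -0.558 -0.208 -0.804
outer loop
vertex -2.87 -0.698 -0.392
vertex -2.69 -0.013 -0.694
vertex -2.323 -0.685 -0.775
endloop
endfacet
facet normal 0.299 -0.867 0.398
outer loop
vertex -2.87 -0.698 -0.392
vertex -2.323 -0.685 -0.775
vertex -1.49 0.433 1.034
endloop
endfacet
facet normal -0.558 -0.208 -0.803
outer loop
vertex -2.323 -0.685 -0.775
vertex -2.69 -0.013 -0.694
vertex -2.053 -0.166 -1.097
endloop
endfacet
facet normal 0.861 -0.501 -0.086
outer loop
vertex -2.323 -0.685 -0.775
vertex -2.053 -0.166 -1.097
vertex -1.49 0.433 1.034
endloop
endfacet
facet normal -0.164 0.912 -0.376
outer loop
vertex -2.407 -3.118 -0.743
vertex -3.384 -3.175 -0.456
vertex -2.688 -2.788 0.18
endloop
endfacet
facet normal 0.509 0.848 -0.148
outer loop
vertex -2.407 -3.118 -0.743
vertex -2.688 -2.788 0.18
vertex -1.827 -3.324 0.07
endloop
endfacet
facet normal 0.810 0.304 -0.501
outer loop
vertex -2.407 -3.118 -0.743
vertex -1.827 -3.324 0.07
vertex -1.992 -4.043 -0.634
endloop
endfacet
facet normal 0.324 0.034 -0.946
outer loop
vertex -2.407 -3.118 -0.743
vertex -1.992 -4.043 -0.634
vertex -2.954 -3.951 -0.96
endloop
endfacet
facet normal -0.279 0.410 -0.869
outer loop
vertex -2.407 -3.118 -0.743
vertex -2.954 -3.951 -0.96
vertex -3.384 -3.175 -0.456
endloop
endfacet
facet normal 0.492 0.679 0.545
outer loop
vertex -1.827 -3.324 0.07
vertex -2.688 -2.788 0.18
vertex -2.446 -3.509 0.86
endloop
endfacet
facet normal -0.597 0.783 0.177
outer loop
vertex -2.688 -2.788 0.18
vertex -3.384 -3.175 -0.456
vertex -3.408 -3.417 0.534
endloop
endfacet
facet normal -0.783 -0.031 -0.621
outer loop
vertex -3.384 -3.175 -0.456
vertex -2.954 -3.951 -0.96
vertex -3.573 -4.136 -0.17
endloop
endfacet
facet normal 0.191 -0.639 -0.745
outer loop
vertex -2.954 -3.951 -0.96
vertex -1.992 -4.043 -0.634
vertex -2.712 -4.672 -0.28
endloop
endfacet
facet normal 0.979 -0.200 -0.025
outer loop
vertex -1.992 -4.043 -0.634
vertex -1.827 -3.324 0.07
vertex -2.016 -4.285 0.356
endloop
endfacet
facet normal -0.324 -0.034 0.946
outer loop
vertex -2.993 -4.342 0.643
vertex -2.446 -3.509 0.86
vertex -3.408 -3.417 0.534
endloop
endfacet
facet normal -0.810 -0.304 0.501
outer loop
vertex -2.993 -4.342 0.643
vertex -3.408 -3.417 0.534
vertex -3.573 -4.136 -0.17
endloop
endfacet
facet normal -0.509 -0.848 0.148
outer loop
vertex -2.993 -4.342 0.643
vertex -3.573 -4.136 -0.17
vertex -2.712 -4.672 -0.28
endloop
endfacet
facet normal 0.164 -0.912 0.376
outer loop
vertex -2.993 -4.342 0.643
vertex -2.712 -4.672 -0.28
vertex -2.016 -4.285 0.356
endloop
endfacet
facet normal 0.279 -0.410 0.869
outer loop
vertex -2.993 -4.342 0.643
vertex -2.016 -4.285 0.356
vertex -2.446 -3.509 0.86
endloop
endfacet
facet normal -0.191 0.639 0.745
outer loop
vertex -3.408 -3.417 0.534
vertex -2.446 -3.509 0.86
vertex -2.688 -2.788 0.18
endloop
endfacet
facet normal -0.979 0.200 0.025
outer loop
vertex -3.573 -4.136 -0.17
vertex -3.408 -3.417 0.534
vertex -3.384 -3.175 -0.456
endloop
endfacet
facet normal -0.492 -0.679 -0.545
outer loop
vertex -2.712 -4.672 -0.28
vertex -3.573 -4.136 -0.17
vertex -2.954 -3.951 -0.96
endloop
endfacet
facet normal 0.597 -0.783 -0.177
outer loop
vertex -2.016 -4.285 0.356
vertex -2.712 -4.672 -0.28
vertex -1.992 -4.043 -0.634
endloop
endfacet
facet normal 0.783 0.031 0.621
outer loop
vertex -2.446 -3.509 0.86
vertex -2.016 -4.285 0.356
vertex -1.827 -3.324 0.07
endloop
endfacet

endsolid


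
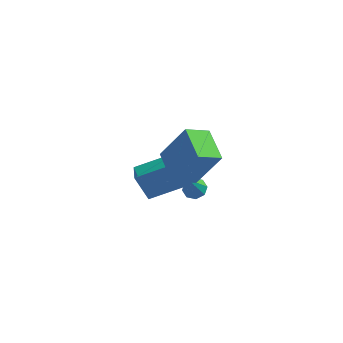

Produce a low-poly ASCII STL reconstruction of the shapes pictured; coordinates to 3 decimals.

solid 
facet normal -0.881 -0.259 -0.395
outer loop
vertex 0.286 -1.513 -1.598
vertex 0.103 -0.582 -1.799
vertex 0.944 -1.678 -2.958
endloop
endfacet
facet normal 0.188 -0.960 0.207
outer loop
vertex 2.857 -1.118 -2.101
vertex 0.286 -1.513 -1.598
vertex 0.944 -1.678 -2.958
endloop
endfacet
facet normal -0.881 -0.259 -0.395
outer loop
vertex 0.944 -1.678 -2.958
vertex 0.103 -0.582 -1.799
vertex 0.761 -0.747 -3.159
endloop
endfacet
facet normal 0.433 -0.108 -0.895
outer loop
vertex 0.761 -0.747 -3.159
vertex 2.857 -1.118 -2.101
vertex 0.944 -1.678 -2.958
endloop
endfacet
facet normal -0.433 0.108 0.895
outer loop
vertex 0.286 -1.513 -1.598
vertex 2.016 -0.022 -0.942
vertex 0.103 -0.582 -1.799
endloop
endfacet
facet normal 0.188 -0.960 0.207
outer loop
vertex 2.199 -0.953 -0.741
vertex 0.286 -1.513 -1.598
vertex 2.857 -1.118 -2.101
endloop
endfacet
facet normal -0.433 0.108 0.895
outer loop
vertex 2.199 -0.953 -0.741
vertex 2.016 -0.022 -0.942
vertex 0.286 -1.513 -1.598
endloop
endfacet
facet normal -0.188 0.960 -0.207
outer loop
vertex 0.103 -0.582 -1.799
vertex 2.016 -0.022 -0.942
vertex 0.761 -0.747 -3.159
endloop
endfacet
facet normal 0.433 -0.108 -0.895
outer loop
vertex 2.674 -0.187 -2.302
vertex 2.857 -1.118 -2.101
vertex 0.761 -0.747 -3.159
endloop
endfacet
facet normal -0.188 0.960 -0.207
outer loop
vertex 0.761 -0.747 -3.159
vertex 2.016 -0.022 -0.942
vertex 2.674 -0.187 -2.302
endloop
endfacet
facet normal 0.881 0.259 0.395
outer loop
vertex 2.674 -0.187 -2.302
vertex 2.199 -0.953 -0.741
vertex 2.857 -1.118 -2.101
endloop
endfacet
facet normal 0.881 0.259 0.395
outer loop
vertex 2.016 -0.022 -0.942
vertex 2.199 -0.953 -0.741
vertex 2.674 -0.187 -2.302
endloop
endfacet
facet normal -0.507 -0.055 -0.860
outer loop
vertex 2.461 -4.786 2.014
vertex 1.729 -3.324 2.352
vertex 3.411 -4.172 1.415
endloop
endfacet
facet normal 0.438 -0.876 -0.203
outer loop
vertex 4.491 -4.056 3.248
vertex 2.461 -4.786 2.014
vertex 3.411 -4.172 1.415
endloop
endfacet
facet normal -0.506 -0.054 -0.861
outer loop
vertex 3.411 -4.172 1.415
vertex 1.729 -3.324 2.352
vertex 2.68 -2.71 1.754
endloop
endfacet
facet normal 0.742 0.480 -0.468
outer loop
vertex 2.68 -2.71 1.754
vertex 4.491 -4.056 3.248
vertex 3.411 -4.172 1.415
endloop
endfacet
facet normal -0.742 -0.480 0.468
outer loop
vertex 2.461 -4.786 2.014
vertex 2.809 -3.208 4.185
vertex 1.729 -3.324 2.352
endloop
endfacet
facet normal 0.438 -0.876 -0.203
outer loop
vertex 3.54 -4.67 3.846
vertex 2.461 -4.786 2.014
vertex 4.491 -4.056 3.248
endloop
endfacet
facet normal -0.742 -0.480 0.468
outer loop
vertex 3.54 -4.67 3.846
vertex 2.809 -3.208 4.185
vertex 2.461 -4.786 2.014
endloop
endfacet
facet normal -0.438 0.876 0.203
outer loop
vertex 1.729 -3.324 2.352
vertex 2.809 -3.208 4.185
vertex 2.68 -2.71 1.754
endloop
endfacet
facet normal 0.742 0.480 -0.468
outer loop
vertex 3.759 -2.594 3.586
vertex 4.491 -4.056 3.248
vertex 2.68 -2.71 1.754
endloop
endfacet
facet normal -0.438 0.876 0.203
outer loop
vertex 2.68 -2.71 1.754
vertex 2.809 -3.208 4.185
vertex 3.759 -2.594 3.586
endloop
endfacet
facet normal 0.506 0.054 0.861
outer loop
vertex 3.759 -2.594 3.586
vertex 3.54 -4.67 3.846
vertex 4.491 -4.056 3.248
endloop
endfacet
facet normal 0.507 0.054 0.860
outer loop
vertex 2.809 -3.208 4.185
vertex 3.54 -4.67 3.846
vertex 3.759 -2.594 3.586
endloop
endfacet
facet normal 0.155 0.418 -0.895
outer loop
vertex 3.639 -2.982 -0.76
vertex 3.164 -2.673 -0.698
vertex 3.713 -2.598 -0.568
endloop
endfacet
facet normal 0.864 -0.348 0.364
outer loop
vertex 3.639 -2.982 -0.76
vertex 3.713 -2.598 -0.568
vertex 2.936 -3.287 0.618
endloop
endfacet
facet normal 0.155 0.418 -0.895
outer loop
vertex 3.713 -2.598 -0.568
vertex 3.164 -2.673 -0.698
vertex 3.466 -2.258 -0.452
endloop
endfacet
facet normal 0.710 0.298 0.638
outer loop
vertex 3.713 -2.598 -0.568
vertex 3.466 -2.258 -0.452
vertex 2.936 -3.287 0.618
endloop
endfacet
facet normal 0.155 0.418 -0.895
outer loop
vertex 3.466 -2.258 -0.452
vertex 3.164 -2.673 -0.698
vertex 3.042 -2.161 -0.48
endloop
endfacet
facet normal 0.110 0.689 0.717
outer loop
vertex 3.466 -2.258 -0.452
vertex 3.042 -2.161 -0.48
vertex 2.936 -3.287 0.618
endloop
endfacet
facet normal 0.155 0.418 -0.895
outer loop
vertex 3.042 -2.161 -0.48
vertex 3.164 -2.673 -0.698
vertex 2.689 -2.364 -0.636
endloop
endfacet
facet normal -0.585 0.594 0.552
outer loop
vertex 3.042 -2.161 -0.48
vertex 2.689 -2.364 -0.636
vertex 2.936 -3.287 0.618
endloop
endfacet
facet normal 0.154 0.417 -0.896
outer loop
vertex 2.689 -2.364 -0.636
vertex 3.164 -2.673 -0.698
vertex 2.614 -2.749 -0.828
endloop
endfacet
facet normal -0.968 0.068 0.241
outer loop
vertex 2.689 -2.364 -0.636
vertex 2.614 -2.749 -0.828
vertex 2.936 -3.287 0.618
endloop
endfacet
facet normal 0.154 0.417 -0.896
outer loop
vertex 2.614 -2.749 -0.828
vertex 3.164 -2.673 -0.698
vertex 2.861 -3.089 -0.944
endloop
endfacet
facet normal -0.814 -0.580 -0.034
outer loop
vertex 2.614 -2.749 -0.828
vertex 2.861 -3.089 -0.944
vertex 2.936 -3.287 0.618
endloop
endfacet
facet normal 0.155 0.417 -0.896
outer loop
vertex 2.861 -3.089 -0.944
vertex 3.164 -2.673 -0.698
vertex 3.285 -3.186 -0.916
endloop
endfacet
facet normal -0.215 -0.970 -0.113
outer loop
vertex 2.861 -3.089 -0.944
vertex 3.285 -3.186 -0.916
vertex 2.936 -3.287 0.618
endloop
endfacet
facet normal 0.154 0.417 -0.896
outer loop
vertex 3.285 -3.186 -0.916
vertex 3.164 -2.673 -0.698
vertex 3.639 -2.982 -0.76
endloop
endfacet
facet normal 0.481 -0.875 0.052
outer loop
vertex 3.285 -3.186 -0.916
vertex 3.639 -2.982 -0.76
vertex 2.936 -3.287 0.618
endloop
endfacet

endsolid


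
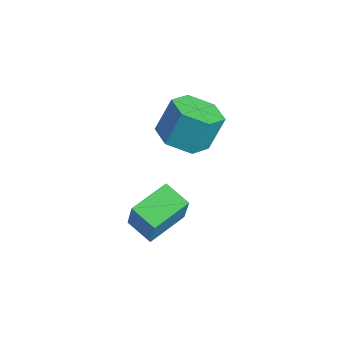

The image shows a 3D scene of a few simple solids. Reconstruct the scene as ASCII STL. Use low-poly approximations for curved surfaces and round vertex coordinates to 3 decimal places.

solid 
facet normal -0.001 -0.437 -0.899
outer loop
vertex 2.327 1.163 0.385
vertex 1.359 1.303 0.318
vertex 1.977 1.987 -0.015
endloop
endfacet
facet normal 0.934 0.320 -0.157
outer loop
vertex 2.327 1.163 0.385
vertex 1.977 1.987 -0.015
vertex 2.329 1.798 1.689
endloop
endfacet
facet normal 0.934 0.322 -0.157
outer loop
vertex 2.329 1.798 1.689
vertex 1.977 1.987 -0.015
vertex 1.978 2.621 1.288
endloop
endfacet
facet normal 0.001 0.438 0.899
outer loop
vertex 2.329 1.798 1.689
vertex 1.978 2.621 1.288
vertex 1.361 1.937 1.622
endloop
endfacet
facet normal -0.001 -0.437 -0.899
outer loop
vertex 1.977 1.987 -0.015
vertex 1.359 1.303 0.318
vertex 1.009 2.126 -0.082
endloop
endfacet
facet normal 0.157 0.888 -0.432
outer loop
vertex 1.977 1.987 -0.015
vertex 1.009 2.126 -0.082
vertex 1.978 2.621 1.288
endloop
endfacet
facet normal 0.157 0.888 -0.432
outer loop
vertex 1.978 2.621 1.288
vertex 1.009 2.126 -0.082
vertex 1.011 2.76 1.222
endloop
endfacet
facet normal 0.002 0.438 0.899
outer loop
vertex 1.978 2.621 1.288
vertex 1.011 2.76 1.222
vertex 1.361 1.937 1.622
endloop
endfacet
facet normal -0.001 -0.437 -0.899
outer loop
vertex 1.009 2.126 -0.082
vertex 1.359 1.303 0.318
vertex 0.391 1.442 0.251
endloop
endfacet
facet normal -0.776 0.568 -0.275
outer loop
vertex 1.009 2.126 -0.082
vertex 0.391 1.442 0.251
vertex 1.011 2.76 1.222
endloop
endfacet
facet normal -0.776 0.568 -0.275
outer loop
vertex 1.011 2.76 1.222
vertex 0.391 1.442 0.251
vertex 0.393 2.077 1.555
endloop
endfacet
facet normal 0.001 0.437 0.899
outer loop
vertex 1.011 2.76 1.222
vertex 0.393 2.077 1.555
vertex 1.361 1.937 1.622
endloop
endfacet
facet normal -0.001 -0.438 -0.899
outer loop
vertex 0.391 1.442 0.251
vertex 1.359 1.303 0.318
vertex 0.742 0.619 0.652
endloop
endfacet
facet normal -0.934 -0.321 0.158
outer loop
vertex 0.391 1.442 0.251
vertex 0.742 0.619 0.652
vertex 0.393 2.077 1.555
endloop
endfacet
facet normal -0.934 -0.321 0.157
outer loop
vertex 0.393 2.077 1.555
vertex 0.742 0.619 0.652
vertex 0.743 1.253 1.955
endloop
endfacet
facet normal 0.001 0.437 0.899
outer loop
vertex 0.393 2.077 1.555
vertex 0.743 1.253 1.955
vertex 1.361 1.937 1.622
endloop
endfacet
facet normal -0.002 -0.438 -0.899
outer loop
vertex 0.742 0.619 0.652
vertex 1.359 1.303 0.318
vertex 1.709 0.48 0.718
endloop
endfacet
facet normal -0.157 -0.888 0.432
outer loop
vertex 0.742 0.619 0.652
vertex 1.709 0.48 0.718
vertex 0.743 1.253 1.955
endloop
endfacet
facet normal -0.157 -0.888 0.432
outer loop
vertex 0.743 1.253 1.955
vertex 1.709 0.48 0.718
vertex 1.711 1.114 2.022
endloop
endfacet
facet normal 0.001 0.437 0.899
outer loop
vertex 0.743 1.253 1.955
vertex 1.711 1.114 2.022
vertex 1.361 1.937 1.622
endloop
endfacet
facet normal -0.001 -0.437 -0.899
outer loop
vertex 1.709 0.48 0.718
vertex 1.359 1.303 0.318
vertex 2.327 1.163 0.385
endloop
endfacet
facet normal 0.776 -0.568 0.275
outer loop
vertex 1.709 0.48 0.718
vertex 2.327 1.163 0.385
vertex 1.711 1.114 2.022
endloop
endfacet
facet normal 0.776 -0.567 0.275
outer loop
vertex 1.711 1.114 2.022
vertex 2.327 1.163 0.385
vertex 2.329 1.798 1.689
endloop
endfacet
facet normal 0.001 0.437 0.899
outer loop
vertex 1.711 1.114 2.022
vertex 2.329 1.798 1.689
vertex 1.361 1.937 1.622
endloop
endfacet
facet normal -0.900 -0.296 0.319
outer loop
vertex 1.961 -0.937 -1.946
vertex 1.55 0.597 -1.682
vertex 1.471 -0.846 -3.244
endloop
endfacet
facet normal 0.256 -0.953 -0.163
outer loop
vertex 2.47 -0.517 -3.598
vertex 1.961 -0.937 -1.946
vertex 1.471 -0.846 -3.244
endloop
endfacet
facet normal -0.900 -0.296 0.319
outer loop
vertex 1.471 -0.846 -3.244
vertex 1.55 0.597 -1.682
vertex 1.06 0.689 -2.979
endloop
endfacet
facet normal -0.353 0.067 -0.933
outer loop
vertex 1.06 0.689 -2.979
vertex 2.47 -0.517 -3.598
vertex 1.471 -0.846 -3.244
endloop
endfacet
facet normal 0.353 -0.066 0.933
outer loop
vertex 1.961 -0.937 -1.946
vertex 2.549 0.926 -2.036
vertex 1.55 0.597 -1.682
endloop
endfacet
facet normal 0.255 -0.953 -0.164
outer loop
vertex 2.96 -0.609 -2.301
vertex 1.961 -0.937 -1.946
vertex 2.47 -0.517 -3.598
endloop
endfacet
facet normal 0.353 -0.066 0.933
outer loop
vertex 2.96 -0.609 -2.301
vertex 2.549 0.926 -2.036
vertex 1.961 -0.937 -1.946
endloop
endfacet
facet normal -0.256 0.953 0.164
outer loop
vertex 1.55 0.597 -1.682
vertex 2.549 0.926 -2.036
vertex 1.06 0.689 -2.979
endloop
endfacet
facet normal -0.353 0.066 -0.933
outer loop
vertex 2.059 1.017 -3.334
vertex 2.47 -0.517 -3.598
vertex 1.06 0.689 -2.979
endloop
endfacet
facet normal -0.255 0.953 0.163
outer loop
vertex 1.06 0.689 -2.979
vertex 2.549 0.926 -2.036
vertex 2.059 1.017 -3.334
endloop
endfacet
facet normal 0.900 0.296 -0.319
outer loop
vertex 2.059 1.017 -3.334
vertex 2.96 -0.609 -2.301
vertex 2.47 -0.517 -3.598
endloop
endfacet
facet normal 0.900 0.296 -0.319
outer loop
vertex 2.549 0.926 -2.036
vertex 2.96 -0.609 -2.301
vertex 2.059 1.017 -3.334
endloop
endfacet

endsolid


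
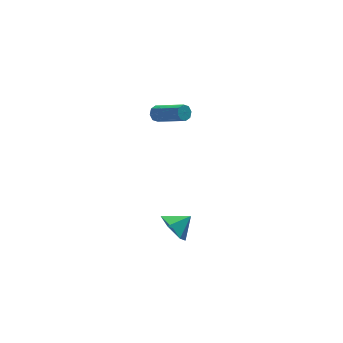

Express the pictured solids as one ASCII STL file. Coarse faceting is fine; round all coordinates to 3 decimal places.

solid 
facet normal -0.838 -0.103 -0.536
outer loop
vertex -2.008 -3.335 -1.995
vertex -2.453 -3.792 -1.212
vertex -2.513 -2.789 -1.311
endloop
endfacet
facet normal 0.671 0.736 -0.092
outer loop
vertex -2.008 -3.335 -1.995
vertex -2.513 -2.789 -1.311
vertex -1.447 -3.668 -0.568
endloop
endfacet
facet normal -0.838 -0.103 -0.536
outer loop
vertex -2.513 -2.789 -1.311
vertex -2.453 -3.792 -1.212
vertex -2.958 -3.247 -0.528
endloop
endfacet
facet normal 0.232 0.776 0.586
outer loop
vertex -2.513 -2.789 -1.311
vertex -2.958 -3.247 -0.528
vertex -1.447 -3.668 -0.568
endloop
endfacet
facet normal -0.838 -0.104 -0.536
outer loop
vertex -2.958 -3.247 -0.528
vertex -2.453 -3.792 -1.212
vertex -2.897 -4.25 -0.429
endloop
endfacet
facet normal 0.055 0.101 0.993
outer loop
vertex -2.958 -3.247 -0.528
vertex -2.897 -4.25 -0.429
vertex -1.447 -3.668 -0.568
endloop
endfacet
facet normal -0.838 -0.104 -0.536
outer loop
vertex -2.897 -4.25 -0.429
vertex -2.453 -3.792 -1.212
vertex -2.392 -4.796 -1.112
endloop
endfacet
facet normal 0.316 -0.614 0.724
outer loop
vertex -2.897 -4.25 -0.429
vertex -2.392 -4.796 -1.112
vertex -1.447 -3.668 -0.568
endloop
endfacet
facet normal -0.837 -0.104 -0.537
outer loop
vertex -2.392 -4.796 -1.112
vertex -2.453 -3.792 -1.212
vertex -1.947 -4.338 -1.895
endloop
endfacet
facet normal 0.755 -0.654 0.046
outer loop
vertex -2.392 -4.796 -1.112
vertex -1.947 -4.338 -1.895
vertex -1.447 -3.668 -0.568
endloop
endfacet
facet normal -0.837 -0.104 -0.537
outer loop
vertex -1.947 -4.338 -1.895
vertex -2.453 -3.792 -1.212
vertex -2.008 -3.335 -1.995
endloop
endfacet
facet normal 0.932 0.021 -0.362
outer loop
vertex -1.947 -4.338 -1.895
vertex -2.008 -3.335 -1.995
vertex -1.447 -3.668 -0.568
endloop
endfacet
facet normal -0.527 0.691 -0.495
outer loop
vertex -0.744 4.149 1.638
vertex -1.089 3.777 1.486
vertex -1.05 4.104 1.901
endloop
endfacet
facet normal 0.393 0.714 0.579
outer loop
vertex -0.744 4.149 1.638
vertex -1.05 4.104 1.901
vertex 0.394 2.656 2.707
endloop
endfacet
facet normal 0.391 0.713 0.582
outer loop
vertex 0.394 2.656 2.707
vertex -1.05 4.104 1.901
vertex 0.088 2.61 2.969
endloop
endfacet
facet normal 0.527 -0.691 0.495
outer loop
vertex 0.394 2.656 2.707
vertex 0.088 2.61 2.969
vertex 0.049 2.283 2.554
endloop
endfacet
facet normal -0.528 0.691 -0.495
outer loop
vertex -1.05 4.104 1.901
vertex -1.089 3.777 1.486
vertex -1.378 3.867 1.92
endloop
endfacet
facet normal -0.257 0.425 0.868
outer loop
vertex -1.05 4.104 1.901
vertex -1.378 3.867 1.92
vertex 0.088 2.61 2.969
endloop
endfacet
facet normal -0.254 0.428 0.868
outer loop
vertex 0.088 2.61 2.969
vertex -1.378 3.867 1.92
vertex -0.241 2.374 2.989
endloop
endfacet
facet normal 0.526 -0.691 0.495
outer loop
vertex 0.088 2.61 2.969
vertex -0.241 2.374 2.989
vertex 0.049 2.283 2.554
endloop
endfacet
facet normal -0.527 0.691 -0.494
outer loop
vertex -1.378 3.867 1.92
vertex -1.089 3.777 1.486
vertex -1.538 3.577 1.685
endloop
endfacet
facet normal -0.753 -0.110 0.648
outer loop
vertex -1.378 3.867 1.92
vertex -1.538 3.577 1.685
vertex -0.241 2.374 2.989
endloop
endfacet
facet normal -0.754 -0.111 0.647
outer loop
vertex -0.241 2.374 2.989
vertex -1.538 3.577 1.685
vertex -0.4 2.084 2.754
endloop
endfacet
facet normal 0.527 -0.690 0.496
outer loop
vertex -0.241 2.374 2.989
vertex -0.4 2.084 2.754
vertex 0.049 2.283 2.554
endloop
endfacet
facet normal -0.527 0.691 -0.495
outer loop
vertex -1.538 3.577 1.685
vertex -1.089 3.777 1.486
vertex -1.434 3.404 1.333
endloop
endfacet
facet normal -0.811 -0.584 0.047
outer loop
vertex -1.538 3.577 1.685
vertex -1.434 3.404 1.333
vertex -0.4 2.084 2.754
endloop
endfacet
facet normal -0.811 -0.584 0.047
outer loop
vertex -0.4 2.084 2.754
vertex -1.434 3.404 1.333
vertex -0.296 1.911 2.402
endloop
endfacet
facet normal 0.527 -0.691 0.495
outer loop
vertex -0.4 2.084 2.754
vertex -0.296 1.911 2.402
vertex 0.049 2.283 2.554
endloop
endfacet
facet normal -0.527 0.691 -0.495
outer loop
vertex -1.434 3.404 1.333
vertex -1.089 3.777 1.486
vertex -1.128 3.45 1.071
endloop
endfacet
facet normal -0.390 -0.714 -0.581
outer loop
vertex -1.434 3.404 1.333
vertex -1.128 3.45 1.071
vertex -0.296 1.911 2.402
endloop
endfacet
facet normal -0.393 -0.714 -0.580
outer loop
vertex -0.296 1.911 2.402
vertex -1.128 3.45 1.071
vertex 0.01 1.956 2.139
endloop
endfacet
facet normal 0.527 -0.691 0.495
outer loop
vertex -0.296 1.911 2.402
vertex 0.01 1.956 2.139
vertex 0.049 2.283 2.554
endloop
endfacet
facet normal -0.526 0.691 -0.495
outer loop
vertex -1.128 3.45 1.071
vertex -1.089 3.777 1.486
vertex -0.799 3.686 1.051
endloop
endfacet
facet normal 0.254 -0.427 -0.868
outer loop
vertex -1.128 3.45 1.071
vertex -0.799 3.686 1.051
vertex 0.01 1.956 2.139
endloop
endfacet
facet normal 0.257 -0.425 -0.868
outer loop
vertex 0.01 1.956 2.139
vertex -0.799 3.686 1.051
vertex 0.338 2.193 2.12
endloop
endfacet
facet normal 0.528 -0.691 0.495
outer loop
vertex 0.01 1.956 2.139
vertex 0.338 2.193 2.12
vertex 0.049 2.283 2.554
endloop
endfacet
facet normal -0.527 0.690 -0.496
outer loop
vertex -0.799 3.686 1.051
vertex -1.089 3.777 1.486
vertex -0.64 3.976 1.286
endloop
endfacet
facet normal 0.754 0.111 -0.647
outer loop
vertex -0.799 3.686 1.051
vertex -0.64 3.976 1.286
vertex 0.338 2.193 2.12
endloop
endfacet
facet normal 0.753 0.110 -0.648
outer loop
vertex 0.338 2.193 2.12
vertex -0.64 3.976 1.286
vertex 0.498 2.483 2.355
endloop
endfacet
facet normal 0.527 -0.691 0.494
outer loop
vertex 0.338 2.193 2.12
vertex 0.498 2.483 2.355
vertex 0.049 2.283 2.554
endloop
endfacet
facet normal -0.527 0.691 -0.495
outer loop
vertex -0.64 3.976 1.286
vertex -1.089 3.777 1.486
vertex -0.744 4.149 1.638
endloop
endfacet
facet normal 0.811 0.584 -0.047
outer loop
vertex -0.64 3.976 1.286
vertex -0.744 4.149 1.638
vertex 0.498 2.483 2.355
endloop
endfacet
facet normal 0.811 0.584 -0.047
outer loop
vertex 0.498 2.483 2.355
vertex -0.744 4.149 1.638
vertex 0.394 2.656 2.707
endloop
endfacet
facet normal 0.527 -0.691 0.495
outer loop
vertex 0.498 2.483 2.355
vertex 0.394 2.656 2.707
vertex 0.049 2.283 2.554
endloop
endfacet

endsolid


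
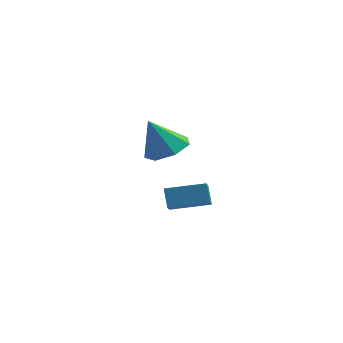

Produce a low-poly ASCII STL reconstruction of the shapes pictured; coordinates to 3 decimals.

solid 
facet normal -0.915 -0.366 -0.171
outer loop
vertex -4.605 1.923 -1.851
vertex -4.829 2.704 -2.324
vertex -4.272 1.495 -2.715
endloop
endfacet
facet normal 0.239 -0.831 0.503
outer loop
vertex -2.671 2.136 -2.416
vertex -4.605 1.923 -1.851
vertex -4.272 1.495 -2.715
endloop
endfacet
facet normal -0.915 -0.366 -0.171
outer loop
vertex -4.272 1.495 -2.715
vertex -4.829 2.704 -2.324
vertex -4.496 2.276 -3.188
endloop
endfacet
facet normal 0.326 -0.420 -0.847
outer loop
vertex -4.496 2.276 -3.188
vertex -2.671 2.136 -2.416
vertex -4.272 1.495 -2.715
endloop
endfacet
facet normal -0.326 0.420 0.847
outer loop
vertex -4.605 1.923 -1.851
vertex -3.228 3.345 -2.025
vertex -4.829 2.704 -2.324
endloop
endfacet
facet normal 0.239 -0.831 0.503
outer loop
vertex -3.004 2.564 -1.552
vertex -4.605 1.923 -1.851
vertex -2.671 2.136 -2.416
endloop
endfacet
facet normal -0.326 0.420 0.847
outer loop
vertex -3.004 2.564 -1.552
vertex -3.228 3.345 -2.025
vertex -4.605 1.923 -1.851
endloop
endfacet
facet normal -0.239 0.831 -0.503
outer loop
vertex -4.829 2.704 -2.324
vertex -3.228 3.345 -2.025
vertex -4.496 2.276 -3.188
endloop
endfacet
facet normal 0.326 -0.420 -0.847
outer loop
vertex -2.895 2.917 -2.889
vertex -2.671 2.136 -2.416
vertex -4.496 2.276 -3.188
endloop
endfacet
facet normal -0.239 0.831 -0.503
outer loop
vertex -4.496 2.276 -3.188
vertex -3.228 3.345 -2.025
vertex -2.895 2.917 -2.889
endloop
endfacet
facet normal 0.915 0.366 0.171
outer loop
vertex -2.895 2.917 -2.889
vertex -3.004 2.564 -1.552
vertex -2.671 2.136 -2.416
endloop
endfacet
facet normal 0.915 0.366 0.171
outer loop
vertex -3.228 3.345 -2.025
vertex -3.004 2.564 -1.552
vertex -2.895 2.917 -2.889
endloop
endfacet
facet normal 0.382 0.220 -0.898
outer loop
vertex -2.588 -0.595 2.312
vertex -3.097 -1.344 1.912
vertex -3.374 -0.401 2.025
endloop
endfacet
facet normal -0.064 0.736 0.673
outer loop
vertex -2.588 -0.595 2.312
vertex -3.374 -0.401 2.025
vertex -3.743 -1.716 3.428
endloop
endfacet
facet normal 0.383 0.220 -0.897
outer loop
vertex -3.374 -0.401 2.025
vertex -3.097 -1.344 1.912
vertex -3.951 -0.917 1.652
endloop
endfacet
facet normal -0.740 0.577 0.346
outer loop
vertex -3.374 -0.401 2.025
vertex -3.951 -0.917 1.652
vertex -3.743 -1.716 3.428
endloop
endfacet
facet normal 0.383 0.220 -0.897
outer loop
vertex -3.951 -0.917 1.652
vertex -3.097 -1.344 1.912
vertex -3.885 -1.755 1.475
endloop
endfacet
facet normal -0.993 -0.094 0.074
outer loop
vertex -3.951 -0.917 1.652
vertex -3.885 -1.755 1.475
vertex -3.743 -1.716 3.428
endloop
endfacet
facet normal 0.383 0.219 -0.897
outer loop
vertex -3.885 -1.755 1.475
vertex -3.097 -1.344 1.912
vertex -3.226 -2.284 1.627
endloop
endfacet
facet normal -0.633 -0.771 0.061
outer loop
vertex -3.885 -1.755 1.475
vertex -3.226 -2.284 1.627
vertex -3.743 -1.716 3.428
endloop
endfacet
facet normal 0.382 0.220 -0.898
outer loop
vertex -3.226 -2.284 1.627
vertex -3.097 -1.344 1.912
vertex -2.469 -2.106 1.993
endloop
endfacet
facet normal 0.069 -0.946 0.318
outer loop
vertex -3.226 -2.284 1.627
vertex -2.469 -2.106 1.993
vertex -3.743 -1.716 3.428
endloop
endfacet
facet normal 0.382 0.219 -0.898
outer loop
vertex -2.469 -2.106 1.993
vertex -3.097 -1.344 1.912
vertex -2.185 -1.354 2.297
endloop
endfacet
facet normal 0.585 -0.484 0.651
outer loop
vertex -2.469 -2.106 1.993
vertex -2.185 -1.354 2.297
vertex -3.743 -1.716 3.428
endloop
endfacet
facet normal 0.381 0.220 -0.898
outer loop
vertex -2.185 -1.354 2.297
vertex -3.097 -1.344 1.912
vertex -2.588 -0.595 2.312
endloop
endfacet
facet normal 0.526 0.263 0.809
outer loop
vertex -2.185 -1.354 2.297
vertex -2.588 -0.595 2.312
vertex -3.743 -1.716 3.428
endloop
endfacet

endsolid


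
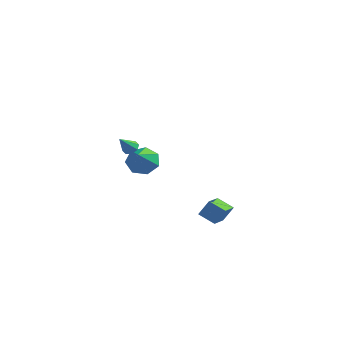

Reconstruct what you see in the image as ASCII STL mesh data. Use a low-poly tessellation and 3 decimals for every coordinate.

solid 
facet normal -0.285 0.713 -0.641
outer loop
vertex -2.9 2.542 -1.958
vertex -3.915 2.354 -1.715
vertex -3.241 3.034 -1.259
endloop
endfacet
facet normal 0.924 0.133 0.357
outer loop
vertex -2.9 2.542 -1.958
vertex -3.241 3.034 -1.259
vertex -3.285 0.786 -0.305
endloop
endfacet
facet normal -0.286 0.713 -0.641
outer loop
vertex -3.241 3.034 -1.259
vertex -3.915 2.354 -1.715
vertex -4.09 3.013 -0.904
endloop
endfacet
facet normal 0.352 0.360 0.864
outer loop
vertex -3.241 3.034 -1.259
vertex -4.09 3.013 -0.904
vertex -3.285 0.786 -0.305
endloop
endfacet
facet normal -0.286 0.712 -0.641
outer loop
vertex -4.09 3.013 -0.904
vertex -3.915 2.354 -1.715
vertex -4.806 2.496 -1.159
endloop
endfacet
facet normal -0.398 0.101 0.912
outer loop
vertex -4.09 3.013 -0.904
vertex -4.806 2.496 -1.159
vertex -3.285 0.786 -0.305
endloop
endfacet
facet normal -0.287 0.712 -0.641
outer loop
vertex -4.806 2.496 -1.159
vertex -3.915 2.354 -1.715
vertex -4.851 1.871 -1.833
endloop
endfacet
facet normal -0.764 -0.447 0.465
outer loop
vertex -4.806 2.496 -1.159
vertex -4.851 1.871 -1.833
vertex -3.285 0.786 -0.305
endloop
endfacet
facet normal -0.287 0.712 -0.641
outer loop
vertex -4.851 1.871 -1.833
vertex -3.915 2.354 -1.715
vertex -4.191 1.61 -2.418
endloop
endfacet
facet normal -0.468 -0.872 -0.139
outer loop
vertex -4.851 1.871 -1.833
vertex -4.191 1.61 -2.418
vertex -3.285 0.786 -0.305
endloop
endfacet
facet normal -0.287 0.712 -0.641
outer loop
vertex -4.191 1.61 -2.418
vertex -3.915 2.354 -1.715
vertex -3.323 1.909 -2.474
endloop
endfacet
facet normal 0.265 -0.854 -0.447
outer loop
vertex -4.191 1.61 -2.418
vertex -3.323 1.909 -2.474
vertex -3.285 0.786 -0.305
endloop
endfacet
facet normal -0.285 0.713 -0.641
outer loop
vertex -3.323 1.909 -2.474
vertex -3.915 2.354 -1.715
vertex -2.9 2.542 -1.958
endloop
endfacet
facet normal 0.885 -0.407 -0.226
outer loop
vertex -3.323 1.909 -2.474
vertex -2.9 2.542 -1.958
vertex -3.285 0.786 -0.305
endloop
endfacet
facet normal -0.384 -0.390 -0.837
outer loop
vertex 3.257 -3.671 -1.192
vertex 2.974 -2.17 -1.761
vertex 4.264 -3.658 -1.66
endloop
endfacet
facet normal 0.174 -0.921 0.348
outer loop
vertex 4.686 -3.23 -0.739
vertex 3.257 -3.671 -1.192
vertex 4.264 -3.658 -1.66
endloop
endfacet
facet normal -0.384 -0.389 -0.837
outer loop
vertex 4.264 -3.658 -1.66
vertex 2.974 -2.17 -1.761
vertex 3.98 -2.157 -2.228
endloop
endfacet
facet normal 0.907 0.012 -0.421
outer loop
vertex 3.98 -2.157 -2.228
vertex 4.686 -3.23 -0.739
vertex 4.264 -3.658 -1.66
endloop
endfacet
facet normal -0.907 -0.011 0.421
outer loop
vertex 3.257 -3.671 -1.192
vertex 3.396 -1.742 -0.84
vertex 2.974 -2.17 -1.761
endloop
endfacet
facet normal 0.174 -0.921 0.349
outer loop
vertex 3.68 -3.243 -0.272
vertex 3.257 -3.671 -1.192
vertex 4.686 -3.23 -0.739
endloop
endfacet
facet normal -0.906 -0.012 0.422
outer loop
vertex 3.68 -3.243 -0.272
vertex 3.396 -1.742 -0.84
vertex 3.257 -3.671 -1.192
endloop
endfacet
facet normal -0.174 0.921 -0.348
outer loop
vertex 2.974 -2.17 -1.761
vertex 3.396 -1.742 -0.84
vertex 3.98 -2.157 -2.228
endloop
endfacet
facet normal 0.907 0.011 -0.422
outer loop
vertex 4.403 -1.729 -1.308
vertex 4.686 -3.23 -0.739
vertex 3.98 -2.157 -2.228
endloop
endfacet
facet normal -0.174 0.921 -0.349
outer loop
vertex 3.98 -2.157 -2.228
vertex 3.396 -1.742 -0.84
vertex 4.403 -1.729 -1.308
endloop
endfacet
facet normal 0.384 0.390 0.837
outer loop
vertex 4.403 -1.729 -1.308
vertex 3.68 -3.243 -0.272
vertex 4.686 -3.23 -0.739
endloop
endfacet
facet normal 0.384 0.389 0.837
outer loop
vertex 3.396 -1.742 -0.84
vertex 3.68 -3.243 -0.272
vertex 4.403 -1.729 -1.308
endloop
endfacet
facet normal 0.196 0.617 -0.762
outer loop
vertex -1.8 -1.699 1.63
vertex -2.324 -1.572 1.598
vertex -1.899 -1.375 1.867
endloop
endfacet
facet normal 0.817 -0.157 0.555
outer loop
vertex -1.8 -1.699 1.63
vertex -1.899 -1.375 1.867
vertex -2.576 -2.368 2.582
endloop
endfacet
facet normal 0.196 0.617 -0.762
outer loop
vertex -1.899 -1.375 1.867
vertex -2.324 -1.572 1.598
vertex -2.246 -1.167 1.946
endloop
endfacet
facet normal 0.398 0.341 0.851
outer loop
vertex -1.899 -1.375 1.867
vertex -2.246 -1.167 1.946
vertex -2.576 -2.368 2.582
endloop
endfacet
facet normal 0.196 0.617 -0.762
outer loop
vertex -2.246 -1.167 1.946
vertex -2.324 -1.572 1.598
vertex -2.64 -1.195 1.822
endloop
endfacet
facet normal -0.291 0.509 0.810
outer loop
vertex -2.246 -1.167 1.946
vertex -2.64 -1.195 1.822
vertex -2.576 -2.368 2.582
endloop
endfacet
facet normal 0.195 0.616 -0.763
outer loop
vertex -2.64 -1.195 1.822
vertex -2.324 -1.572 1.598
vertex -2.848 -1.445 1.567
endloop
endfacet
facet normal -0.855 0.248 0.455
outer loop
vertex -2.64 -1.195 1.822
vertex -2.848 -1.445 1.567
vertex -2.576 -2.368 2.582
endloop
endfacet
facet normal 0.195 0.617 -0.762
outer loop
vertex -2.848 -1.445 1.567
vertex -2.324 -1.572 1.598
vertex -2.749 -1.769 1.33
endloop
endfacet
facet normal -0.957 -0.288 -0.006
outer loop
vertex -2.848 -1.445 1.567
vertex -2.749 -1.769 1.33
vertex -2.576 -2.368 2.582
endloop
endfacet
facet normal 0.194 0.617 -0.762
outer loop
vertex -2.749 -1.769 1.33
vertex -2.324 -1.572 1.598
vertex -2.402 -1.977 1.25
endloop
endfacet
facet normal -0.540 -0.786 -0.301
outer loop
vertex -2.749 -1.769 1.33
vertex -2.402 -1.977 1.25
vertex -2.576 -2.368 2.582
endloop
endfacet
facet normal 0.196 0.617 -0.762
outer loop
vertex -2.402 -1.977 1.25
vertex -2.324 -1.572 1.598
vertex -2.008 -1.949 1.374
endloop
endfacet
facet normal 0.150 -0.954 -0.260
outer loop
vertex -2.402 -1.977 1.25
vertex -2.008 -1.949 1.374
vertex -2.576 -2.368 2.582
endloop
endfacet
facet normal 0.196 0.617 -0.762
outer loop
vertex -2.008 -1.949 1.374
vertex -2.324 -1.572 1.598
vertex -1.8 -1.699 1.63
endloop
endfacet
facet normal 0.715 -0.693 0.096
outer loop
vertex -2.008 -1.949 1.374
vertex -1.8 -1.699 1.63
vertex -2.576 -2.368 2.582
endloop
endfacet

endsolid


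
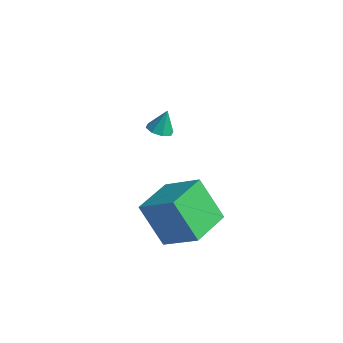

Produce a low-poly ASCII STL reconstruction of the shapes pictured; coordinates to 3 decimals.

solid 
facet normal -0.115 -0.411 -0.904
outer loop
vertex -1.284 2.601 -2.28
vertex -1.672 3.046 -2.433
vertex -1.069 2.968 -2.474
endloop
endfacet
facet normal 0.835 -0.223 0.503
outer loop
vertex -1.284 2.601 -2.28
vertex -1.069 2.968 -2.474
vertex -1.548 3.494 -1.447
endloop
endfacet
facet normal -0.115 -0.410 -0.905
outer loop
vertex -1.069 2.968 -2.474
vertex -1.672 3.046 -2.433
vertex -1.207 3.38 -2.643
endloop
endfacet
facet normal 0.895 0.389 0.218
outer loop
vertex -1.069 2.968 -2.474
vertex -1.207 3.38 -2.643
vertex -1.548 3.494 -1.447
endloop
endfacet
facet normal -0.113 -0.411 -0.905
outer loop
vertex -1.207 3.38 -2.643
vertex -1.672 3.046 -2.433
vertex -1.618 3.597 -2.69
endloop
endfacet
facet normal 0.462 0.886 0.047
outer loop
vertex -1.207 3.38 -2.643
vertex -1.618 3.597 -2.69
vertex -1.548 3.494 -1.447
endloop
endfacet
facet normal -0.114 -0.411 -0.905
outer loop
vertex -1.618 3.597 -2.69
vertex -1.672 3.046 -2.433
vertex -2.061 3.491 -2.586
endloop
endfacet
facet normal -0.211 0.973 0.093
outer loop
vertex -1.618 3.597 -2.69
vertex -2.061 3.491 -2.586
vertex -1.548 3.494 -1.447
endloop
endfacet
facet normal -0.115 -0.412 -0.904
outer loop
vertex -2.061 3.491 -2.586
vertex -1.672 3.046 -2.433
vertex -2.276 3.125 -2.392
endloop
endfacet
facet normal -0.729 0.601 0.327
outer loop
vertex -2.061 3.491 -2.586
vertex -2.276 3.125 -2.392
vertex -1.548 3.494 -1.447
endloop
endfacet
facet normal -0.115 -0.409 -0.905
outer loop
vertex -2.276 3.125 -2.392
vertex -1.672 3.046 -2.433
vertex -2.137 2.712 -2.223
endloop
endfacet
facet normal -0.789 -0.015 0.614
outer loop
vertex -2.276 3.125 -2.392
vertex -2.137 2.712 -2.223
vertex -1.548 3.494 -1.447
endloop
endfacet
facet normal -0.113 -0.411 -0.904
outer loop
vertex -2.137 2.712 -2.223
vertex -1.672 3.046 -2.433
vertex -1.727 2.496 -2.176
endloop
endfacet
facet normal -0.358 -0.508 0.784
outer loop
vertex -2.137 2.712 -2.223
vertex -1.727 2.496 -2.176
vertex -1.548 3.494 -1.447
endloop
endfacet
facet normal -0.115 -0.411 -0.904
outer loop
vertex -1.727 2.496 -2.176
vertex -1.672 3.046 -2.433
vertex -1.284 2.601 -2.28
endloop
endfacet
facet normal 0.315 -0.596 0.739
outer loop
vertex -1.727 2.496 -2.176
vertex -1.284 2.601 -2.28
vertex -1.548 3.494 -1.447
endloop
endfacet
facet normal -0.606 0.114 0.788
outer loop
vertex 2.377 -2.822 0.284
vertex 2.502 -1.004 0.117
vertex 0.855 -2.826 -0.886
endloop
endfacet
facet normal -0.068 -0.993 0.092
outer loop
vertex 2.078 -3.056 -2.477
vertex 2.377 -2.822 0.284
vertex 0.855 -2.826 -0.886
endloop
endfacet
facet normal -0.605 0.114 0.788
outer loop
vertex 0.855 -2.826 -0.886
vertex 2.502 -1.004 0.117
vertex 0.979 -1.008 -1.053
endloop
endfacet
facet normal -0.793 -0.002 -0.609
outer loop
vertex 0.979 -1.008 -1.053
vertex 2.078 -3.056 -2.477
vertex 0.855 -2.826 -0.886
endloop
endfacet
facet normal 0.793 0.001 0.609
outer loop
vertex 2.377 -2.822 0.284
vertex 3.725 -1.234 -1.474
vertex 2.502 -1.004 0.117
endloop
endfacet
facet normal -0.068 -0.993 0.092
outer loop
vertex 3.601 -3.052 -1.307
vertex 2.377 -2.822 0.284
vertex 2.078 -3.056 -2.477
endloop
endfacet
facet normal 0.793 0.002 0.610
outer loop
vertex 3.601 -3.052 -1.307
vertex 3.725 -1.234 -1.474
vertex 2.377 -2.822 0.284
endloop
endfacet
facet normal 0.068 0.993 -0.092
outer loop
vertex 2.502 -1.004 0.117
vertex 3.725 -1.234 -1.474
vertex 0.979 -1.008 -1.053
endloop
endfacet
facet normal -0.793 -0.001 -0.610
outer loop
vertex 2.203 -1.238 -2.644
vertex 2.078 -3.056 -2.477
vertex 0.979 -1.008 -1.053
endloop
endfacet
facet normal 0.068 0.993 -0.092
outer loop
vertex 0.979 -1.008 -1.053
vertex 3.725 -1.234 -1.474
vertex 2.203 -1.238 -2.644
endloop
endfacet
facet normal 0.605 -0.114 -0.788
outer loop
vertex 2.203 -1.238 -2.644
vertex 3.601 -3.052 -1.307
vertex 2.078 -3.056 -2.477
endloop
endfacet
facet normal 0.606 -0.114 -0.788
outer loop
vertex 3.725 -1.234 -1.474
vertex 3.601 -3.052 -1.307
vertex 2.203 -1.238 -2.644
endloop
endfacet

endsolid
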